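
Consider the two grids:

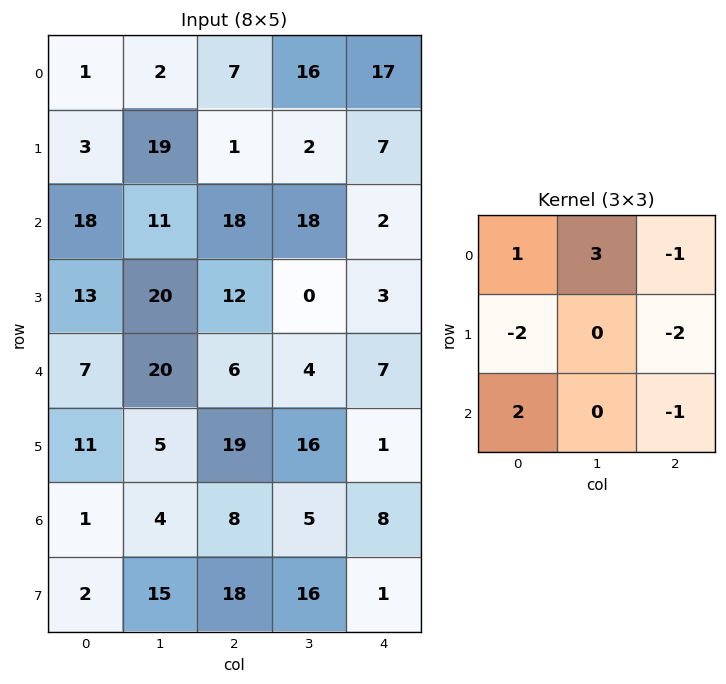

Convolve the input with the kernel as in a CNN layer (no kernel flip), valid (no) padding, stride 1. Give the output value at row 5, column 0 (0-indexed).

The receptive field on the input at this output position is [11 5 19 / 1 4 8 / 2 15 18]. Elementwise product with the kernel and sum: 11·1 + 5·3 + 19·-1 + 1·-2 + 8·-2 + 2·2 + 18·-1.

-25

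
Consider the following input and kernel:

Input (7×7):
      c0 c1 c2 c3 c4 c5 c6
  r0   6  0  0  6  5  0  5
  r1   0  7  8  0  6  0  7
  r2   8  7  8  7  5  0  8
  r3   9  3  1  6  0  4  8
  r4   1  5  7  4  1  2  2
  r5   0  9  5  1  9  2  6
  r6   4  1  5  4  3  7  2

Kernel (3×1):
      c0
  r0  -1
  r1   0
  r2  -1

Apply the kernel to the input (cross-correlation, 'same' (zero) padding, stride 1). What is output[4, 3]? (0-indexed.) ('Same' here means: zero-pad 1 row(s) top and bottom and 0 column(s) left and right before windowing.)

-7

The receptive field on the zero-padded input at this output position is [6 / 4 / 1]. Elementwise product with the kernel and sum: 6·-1 + 1·-1.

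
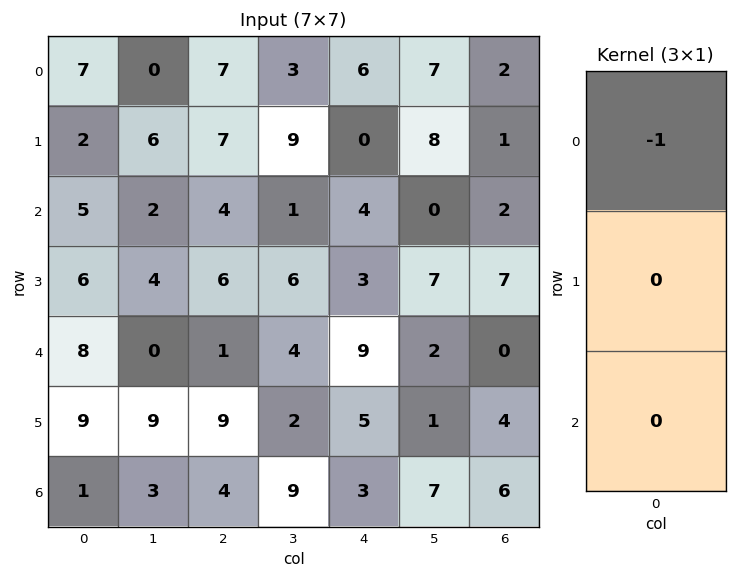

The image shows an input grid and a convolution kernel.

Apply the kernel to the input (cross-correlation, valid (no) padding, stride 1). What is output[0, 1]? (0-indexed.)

0

The receptive field on the input at this output position is [0 / 6 / 2]. Elementwise product with the kernel and sum: 0·-1.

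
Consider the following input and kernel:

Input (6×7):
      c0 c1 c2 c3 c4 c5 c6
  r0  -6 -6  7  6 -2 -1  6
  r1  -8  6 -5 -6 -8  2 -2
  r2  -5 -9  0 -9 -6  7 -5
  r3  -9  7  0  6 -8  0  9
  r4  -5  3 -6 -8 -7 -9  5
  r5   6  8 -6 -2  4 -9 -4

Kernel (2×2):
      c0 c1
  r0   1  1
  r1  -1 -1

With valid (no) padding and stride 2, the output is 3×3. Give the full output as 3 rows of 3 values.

-10 24 3
-12 -15 9
-16 -6 -11

Output[0,0]: The receptive field on the input at this output position is [-6 -6 / -8 6]. Elementwise product with the kernel and sum: -6·1 + -6·1 + -8·-1 + 6·-1.
Output[0,1]: The receptive field on the input at this output position is [7 6 / -5 -6]. Elementwise product with the kernel and sum: 7·1 + 6·1 + -5·-1 + -6·-1.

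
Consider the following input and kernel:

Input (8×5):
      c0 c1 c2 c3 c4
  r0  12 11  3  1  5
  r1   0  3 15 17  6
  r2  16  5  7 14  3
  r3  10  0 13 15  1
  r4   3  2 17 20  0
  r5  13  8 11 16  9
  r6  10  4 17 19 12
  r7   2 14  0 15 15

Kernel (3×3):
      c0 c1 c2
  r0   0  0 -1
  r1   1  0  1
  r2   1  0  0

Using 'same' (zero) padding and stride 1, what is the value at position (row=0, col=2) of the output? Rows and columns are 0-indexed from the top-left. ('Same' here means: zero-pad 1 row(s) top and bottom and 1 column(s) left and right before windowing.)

15

The receptive field on the zero-padded input at this output position is [0 0 0 / 11 3 1 / 3 15 17]. Elementwise product with the kernel and sum: 0·-1 + 11·1 + 1·1 + 3·1.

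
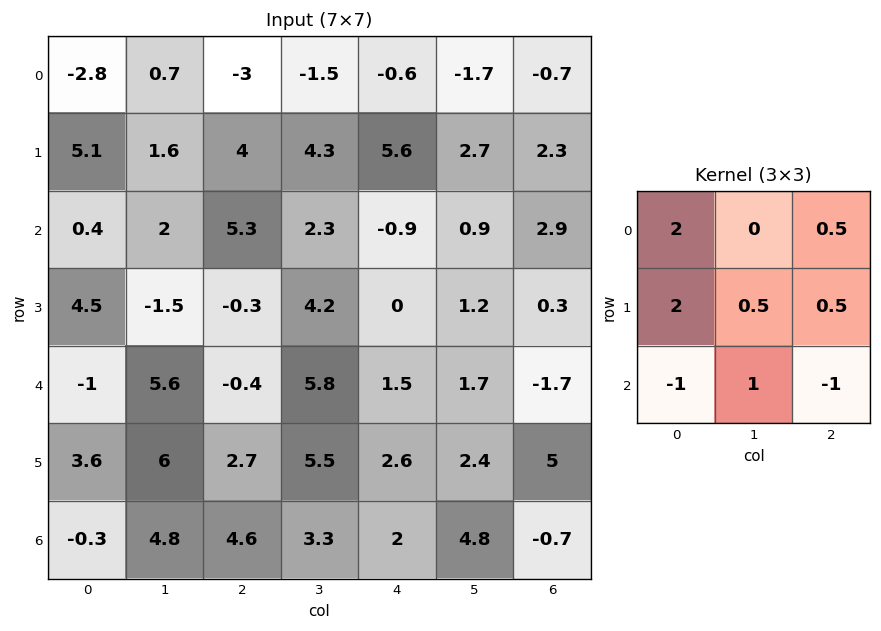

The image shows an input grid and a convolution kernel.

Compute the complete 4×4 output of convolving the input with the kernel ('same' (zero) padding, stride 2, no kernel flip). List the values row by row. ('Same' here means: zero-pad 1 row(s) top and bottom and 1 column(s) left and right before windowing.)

2.45 -2.75 -5.55 -4.15
8 10.15 9.15 7.75
-0.85 4.2 16.9 7.55
5.25 28.3 22.2 14.05

Output[0,0]: The receptive field on the zero-padded input at this output position is [0 0 0 / 0 -2.8 0.7 / 0 5.1 1.6]. Elementwise product with the kernel and sum: 0·2 + 0·0.5 + 0·2 + -2.8·0.5 + 0.7·0.5 + 0·-1 + 5.1·1 + 1.6·-1.
Output[0,1]: The receptive field on the zero-padded input at this output position is [0 0 0 / 0.7 -3 -1.5 / 1.6 4 4.3]. Elementwise product with the kernel and sum: 0·2 + 0·0.5 + 0.7·2 + -3·0.5 + -1.5·0.5 + 1.6·-1 + 4·1 + 4.3·-1.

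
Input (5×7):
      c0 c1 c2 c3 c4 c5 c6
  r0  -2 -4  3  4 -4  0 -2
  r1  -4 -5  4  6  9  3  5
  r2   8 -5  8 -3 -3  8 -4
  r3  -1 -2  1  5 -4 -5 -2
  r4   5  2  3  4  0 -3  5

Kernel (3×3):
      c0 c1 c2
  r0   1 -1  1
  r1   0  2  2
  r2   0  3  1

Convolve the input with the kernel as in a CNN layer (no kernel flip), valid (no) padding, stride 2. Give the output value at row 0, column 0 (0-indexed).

The receptive field on the input at this output position is [-2 -4 3 / -4 -5 4 / 8 -5 8]. Elementwise product with the kernel and sum: -2·1 + -4·-1 + 3·1 + -5·2 + 4·2 + -5·3 + 8·1.

-4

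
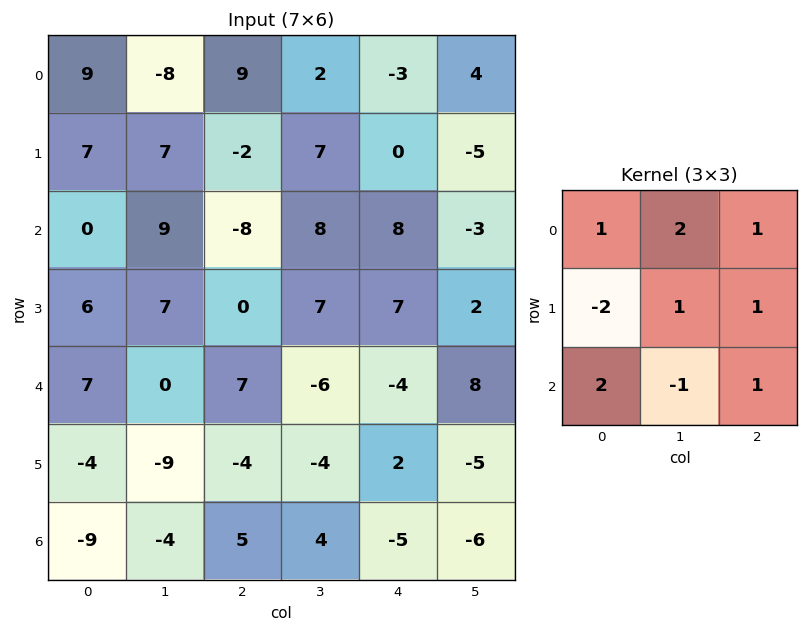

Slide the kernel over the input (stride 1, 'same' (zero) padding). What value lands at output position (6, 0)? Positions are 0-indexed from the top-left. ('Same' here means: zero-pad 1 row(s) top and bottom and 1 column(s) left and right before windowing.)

The receptive field on the zero-padded input at this output position is [0 -4 -9 / 0 -9 -4 / 0 0 0]. Elementwise product with the kernel and sum: 0·1 + -4·2 + -9·1 + 0·-2 + -9·1 + -4·1 + 0·2 + 0·-1 + 0·1.

-30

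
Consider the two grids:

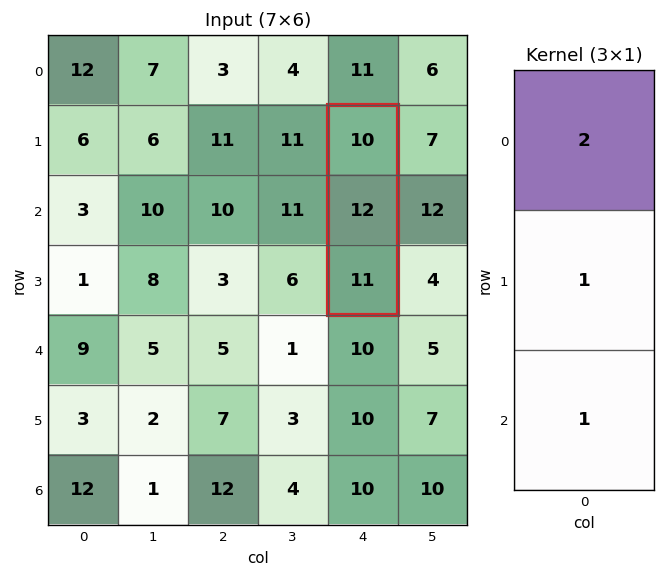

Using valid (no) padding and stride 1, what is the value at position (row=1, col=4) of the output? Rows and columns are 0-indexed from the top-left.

43

The receptive field on the input at this output position is [10 / 12 / 11]. Elementwise product with the kernel and sum: 10·2 + 12·1 + 11·1.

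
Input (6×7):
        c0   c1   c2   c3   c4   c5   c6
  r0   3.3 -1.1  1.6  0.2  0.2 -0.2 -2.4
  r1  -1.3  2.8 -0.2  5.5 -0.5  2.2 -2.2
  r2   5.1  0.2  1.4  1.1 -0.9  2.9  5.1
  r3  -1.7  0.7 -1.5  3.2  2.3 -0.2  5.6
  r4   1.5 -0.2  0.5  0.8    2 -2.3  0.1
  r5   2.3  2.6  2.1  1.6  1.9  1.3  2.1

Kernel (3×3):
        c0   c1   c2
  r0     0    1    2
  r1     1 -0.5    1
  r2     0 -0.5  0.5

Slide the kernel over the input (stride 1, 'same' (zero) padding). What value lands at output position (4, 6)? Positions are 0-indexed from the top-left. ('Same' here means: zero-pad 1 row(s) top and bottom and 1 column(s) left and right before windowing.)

2.2

The receptive field on the zero-padded input at this output position is [-0.2 5.6 0 / -2.3 0.1 0 / 1.3 2.1 0]. Elementwise product with the kernel and sum: 5.6·1 + 0·2 + -2.3·1 + 0.1·-0.5 + 0·1 + 2.1·-0.5 + 0·0.5.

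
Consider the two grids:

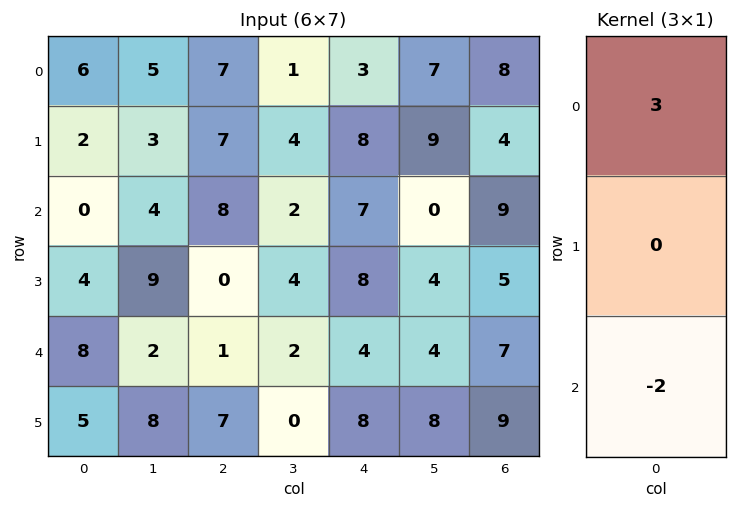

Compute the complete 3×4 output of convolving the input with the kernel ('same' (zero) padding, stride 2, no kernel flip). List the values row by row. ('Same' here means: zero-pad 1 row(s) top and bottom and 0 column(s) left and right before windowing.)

-4 -14 -16 -8
-2 21 8 2
2 -14 8 -3

Output[0,0]: The receptive field on the zero-padded input at this output position is [0 / 6 / 2]. Elementwise product with the kernel and sum: 0·3 + 2·-2.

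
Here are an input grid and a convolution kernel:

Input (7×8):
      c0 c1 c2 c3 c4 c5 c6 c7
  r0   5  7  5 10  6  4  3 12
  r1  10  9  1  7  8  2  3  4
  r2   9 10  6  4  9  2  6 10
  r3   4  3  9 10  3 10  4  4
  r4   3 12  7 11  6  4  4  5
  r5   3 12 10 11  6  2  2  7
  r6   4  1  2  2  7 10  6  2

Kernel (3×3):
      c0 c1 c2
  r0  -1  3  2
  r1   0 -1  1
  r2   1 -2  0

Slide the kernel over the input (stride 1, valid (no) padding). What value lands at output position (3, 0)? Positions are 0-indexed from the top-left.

The receptive field on the input at this output position is [4 3 9 / 3 12 7 / 3 12 10]. Elementwise product with the kernel and sum: 4·-1 + 3·3 + 9·2 + 12·-1 + 7·1 + 3·1 + 12·-2.

-3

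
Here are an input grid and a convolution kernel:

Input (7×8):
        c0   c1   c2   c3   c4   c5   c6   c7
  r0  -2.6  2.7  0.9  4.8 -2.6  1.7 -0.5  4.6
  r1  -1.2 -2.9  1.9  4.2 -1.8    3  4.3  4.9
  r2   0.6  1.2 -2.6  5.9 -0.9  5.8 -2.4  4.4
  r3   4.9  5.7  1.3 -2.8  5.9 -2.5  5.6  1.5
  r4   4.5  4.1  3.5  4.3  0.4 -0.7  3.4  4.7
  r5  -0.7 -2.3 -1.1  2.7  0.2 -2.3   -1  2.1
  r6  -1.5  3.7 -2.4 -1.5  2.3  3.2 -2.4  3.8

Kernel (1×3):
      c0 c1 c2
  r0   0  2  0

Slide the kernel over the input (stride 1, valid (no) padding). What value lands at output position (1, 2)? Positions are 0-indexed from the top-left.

8.4

The receptive field on the input at this output position is [1.9 4.2 -1.8]. Elementwise product with the kernel and sum: 4.2·2.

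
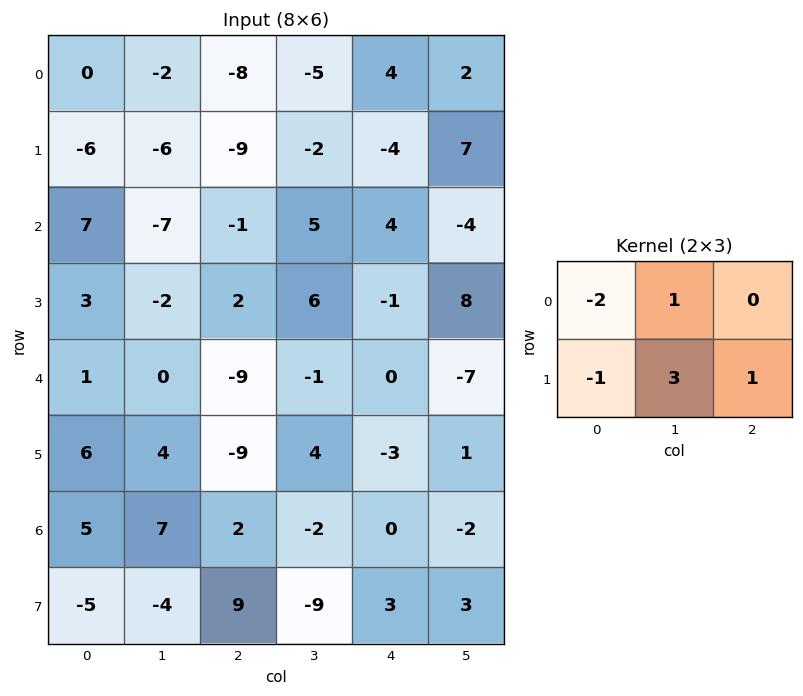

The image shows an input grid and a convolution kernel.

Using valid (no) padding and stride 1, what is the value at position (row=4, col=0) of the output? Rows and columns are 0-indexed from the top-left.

The receptive field on the input at this output position is [1 0 -9 / 6 4 -9]. Elementwise product with the kernel and sum: 1·-2 + 0·1 + 6·-1 + 4·3 + -9·1.

-5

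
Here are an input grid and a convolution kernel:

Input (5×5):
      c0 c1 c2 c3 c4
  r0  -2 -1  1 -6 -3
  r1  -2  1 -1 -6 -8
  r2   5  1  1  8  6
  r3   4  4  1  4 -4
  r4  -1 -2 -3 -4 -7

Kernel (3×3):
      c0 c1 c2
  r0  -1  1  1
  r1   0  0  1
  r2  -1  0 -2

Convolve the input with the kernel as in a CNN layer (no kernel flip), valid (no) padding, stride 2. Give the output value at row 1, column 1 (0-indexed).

The receptive field on the input at this output position is [1 8 6 / 1 4 -4 / -3 -4 -7]. Elementwise product with the kernel and sum: 1·-1 + 8·1 + 6·1 + -4·1 + -3·-1 + -7·-2.

26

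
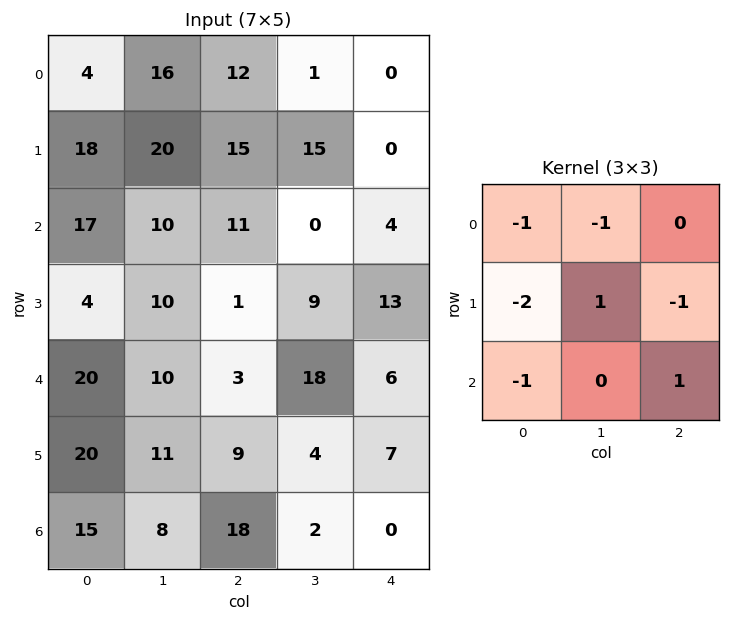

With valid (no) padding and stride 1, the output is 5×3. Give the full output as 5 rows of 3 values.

-57 -78 -35
-76 -45 -44
-43 -41 -14
-58 -53 -6
-65 -36 -60

Output[0,0]: The receptive field on the input at this output position is [4 16 12 / 18 20 15 / 17 10 11]. Elementwise product with the kernel and sum: 4·-1 + 16·-1 + 18·-2 + 20·1 + 15·-1 + 17·-1 + 11·1.
Output[0,1]: The receptive field on the input at this output position is [16 12 1 / 20 15 15 / 10 11 0]. Elementwise product with the kernel and sum: 16·-1 + 12·-1 + 20·-2 + 15·1 + 15·-1 + 10·-1 + 0·1.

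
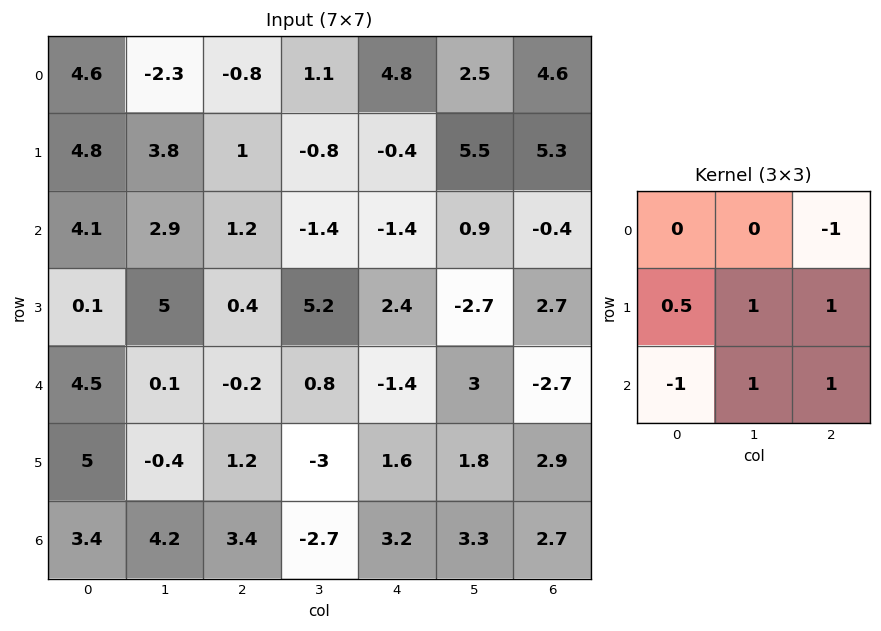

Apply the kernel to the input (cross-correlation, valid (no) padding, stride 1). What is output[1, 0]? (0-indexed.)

The receptive field on the input at this output position is [4.8 3.8 1 / 4.1 2.9 1.2 / 0.1 5 0.4]. Elementwise product with the kernel and sum: 1·-1 + 4.1·0.5 + 2.9·1 + 1.2·1 + 0.1·-1 + 5·1 + 0.4·1.

10.45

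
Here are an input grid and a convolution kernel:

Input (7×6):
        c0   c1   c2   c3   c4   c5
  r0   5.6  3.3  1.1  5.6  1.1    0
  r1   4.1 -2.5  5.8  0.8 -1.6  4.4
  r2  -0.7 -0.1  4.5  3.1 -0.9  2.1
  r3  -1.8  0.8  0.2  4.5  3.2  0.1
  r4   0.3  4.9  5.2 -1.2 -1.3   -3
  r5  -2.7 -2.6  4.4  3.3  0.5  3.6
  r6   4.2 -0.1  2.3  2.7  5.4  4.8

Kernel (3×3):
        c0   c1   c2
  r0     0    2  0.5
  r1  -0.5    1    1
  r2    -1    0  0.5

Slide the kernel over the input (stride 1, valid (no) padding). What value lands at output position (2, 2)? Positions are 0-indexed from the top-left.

The receptive field on the input at this output position is [4.5 3.1 -0.9 / 0.2 4.5 3.2 / 5.2 -1.2 -1.3]. Elementwise product with the kernel and sum: 3.1·2 + -0.9·0.5 + 0.2·-0.5 + 4.5·1 + 3.2·1 + 5.2·-1 + -1.3·0.5.

7.5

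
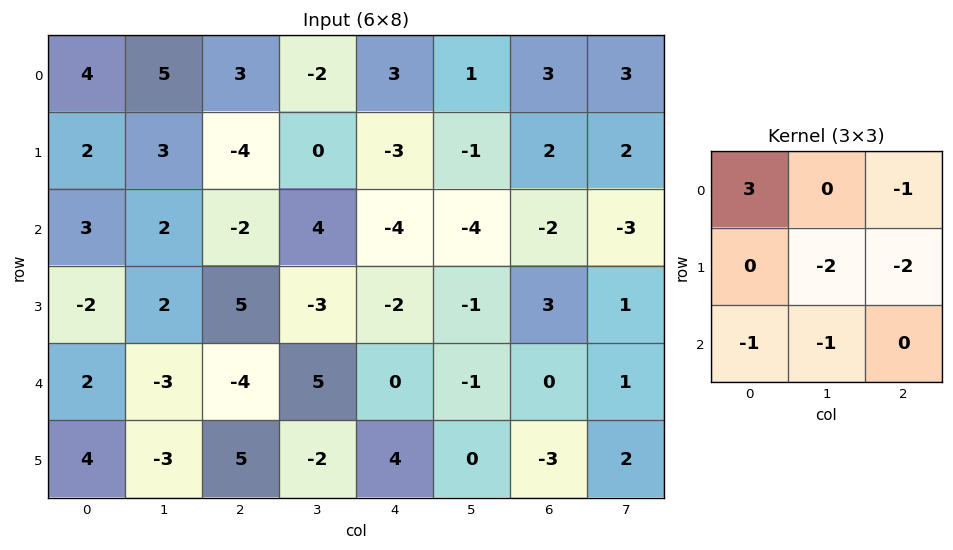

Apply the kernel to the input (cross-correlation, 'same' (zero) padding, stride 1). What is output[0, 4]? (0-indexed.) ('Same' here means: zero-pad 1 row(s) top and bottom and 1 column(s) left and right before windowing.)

The receptive field on the zero-padded input at this output position is [0 0 0 / -2 3 1 / 0 -3 -1]. Elementwise product with the kernel and sum: 0·3 + 0·-1 + 3·-2 + 1·-2 + 0·-1 + -3·-1.

-5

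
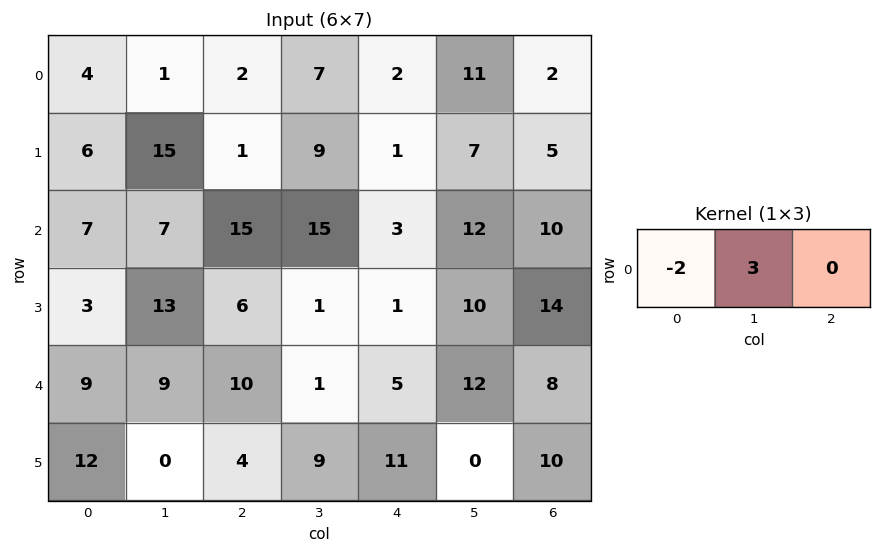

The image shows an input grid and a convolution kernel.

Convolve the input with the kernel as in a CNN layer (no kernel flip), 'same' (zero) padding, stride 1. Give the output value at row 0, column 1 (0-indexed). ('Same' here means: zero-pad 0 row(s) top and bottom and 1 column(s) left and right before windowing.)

The receptive field on the zero-padded input at this output position is [4 1 2]. Elementwise product with the kernel and sum: 4·-2 + 1·3.

-5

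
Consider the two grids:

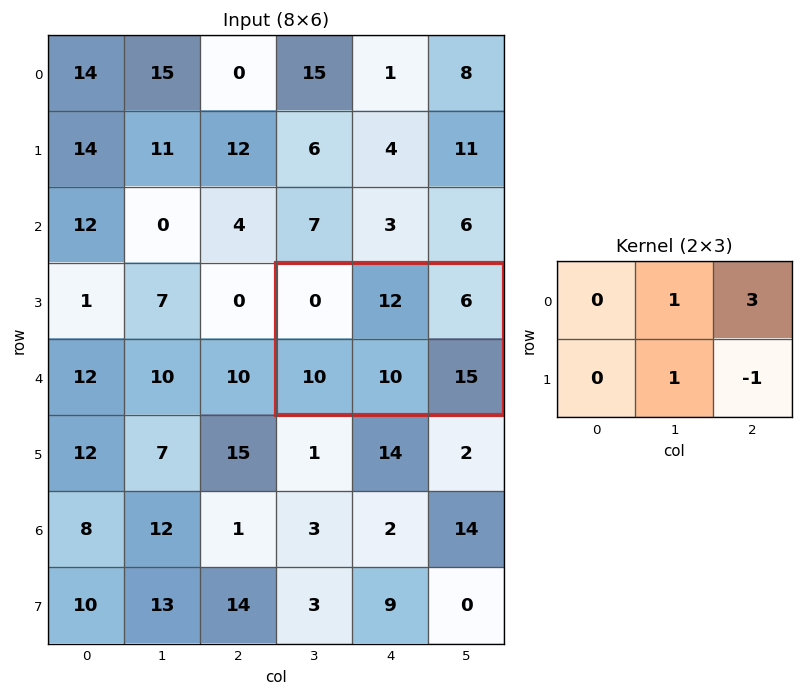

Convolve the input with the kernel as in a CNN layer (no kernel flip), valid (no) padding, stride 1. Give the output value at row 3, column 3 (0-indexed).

The receptive field on the input at this output position is [0 12 6 / 10 10 15]. Elementwise product with the kernel and sum: 12·1 + 6·3 + 10·1 + 15·-1.

25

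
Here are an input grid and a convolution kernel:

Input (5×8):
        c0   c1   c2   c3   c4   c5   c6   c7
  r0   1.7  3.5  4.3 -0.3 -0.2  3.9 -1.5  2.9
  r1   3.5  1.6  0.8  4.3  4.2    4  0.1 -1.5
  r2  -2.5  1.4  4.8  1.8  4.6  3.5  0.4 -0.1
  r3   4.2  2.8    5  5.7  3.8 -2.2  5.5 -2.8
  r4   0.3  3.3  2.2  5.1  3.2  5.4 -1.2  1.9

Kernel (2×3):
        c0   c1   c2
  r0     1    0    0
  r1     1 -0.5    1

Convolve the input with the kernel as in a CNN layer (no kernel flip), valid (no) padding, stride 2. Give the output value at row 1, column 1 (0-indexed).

The receptive field on the input at this output position is [4.8 1.8 4.6 / 5 5.7 3.8]. Elementwise product with the kernel and sum: 4.8·1 + 5·1 + 5.7·-0.5 + 3.8·1.

10.75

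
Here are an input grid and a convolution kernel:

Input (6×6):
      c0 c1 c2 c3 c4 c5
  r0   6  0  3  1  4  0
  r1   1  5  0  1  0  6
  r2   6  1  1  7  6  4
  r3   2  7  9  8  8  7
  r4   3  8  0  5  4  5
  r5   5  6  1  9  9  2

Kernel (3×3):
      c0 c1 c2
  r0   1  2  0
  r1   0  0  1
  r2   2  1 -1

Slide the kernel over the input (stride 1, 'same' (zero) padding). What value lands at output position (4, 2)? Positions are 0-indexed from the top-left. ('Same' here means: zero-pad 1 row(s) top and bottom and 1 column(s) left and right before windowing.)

The receptive field on the zero-padded input at this output position is [7 9 8 / 8 0 5 / 6 1 9]. Elementwise product with the kernel and sum: 7·1 + 9·2 + 5·1 + 6·2 + 1·1 + 9·-1.

34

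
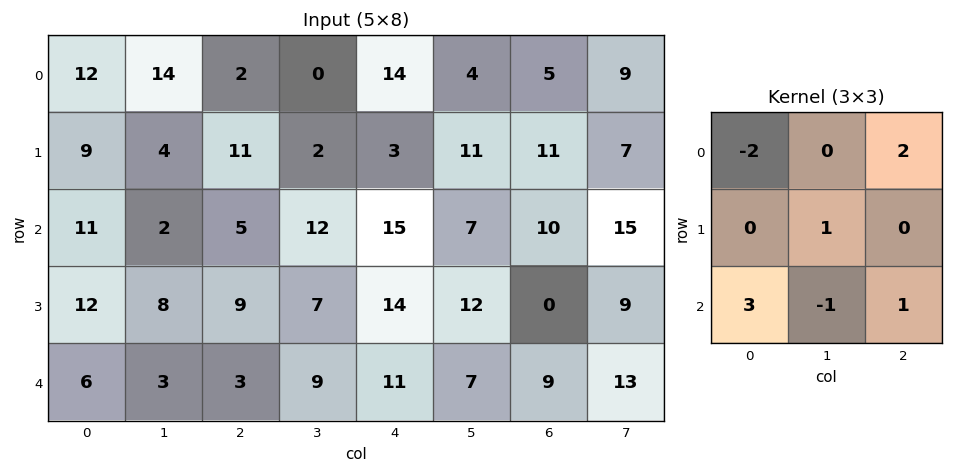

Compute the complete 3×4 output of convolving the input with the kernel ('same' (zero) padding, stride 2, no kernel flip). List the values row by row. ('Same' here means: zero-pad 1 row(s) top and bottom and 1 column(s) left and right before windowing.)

Output[0,0]: The receptive field on the zero-padded input at this output position is [0 0 0 / 0 12 14 / 0 9 4]. Elementwise product with the kernel and sum: 0·-2 + 0·2 + 12·1 + 0·3 + 9·-1 + 4·1.

7 5 28 34
15 23 52 47
22 1 21 3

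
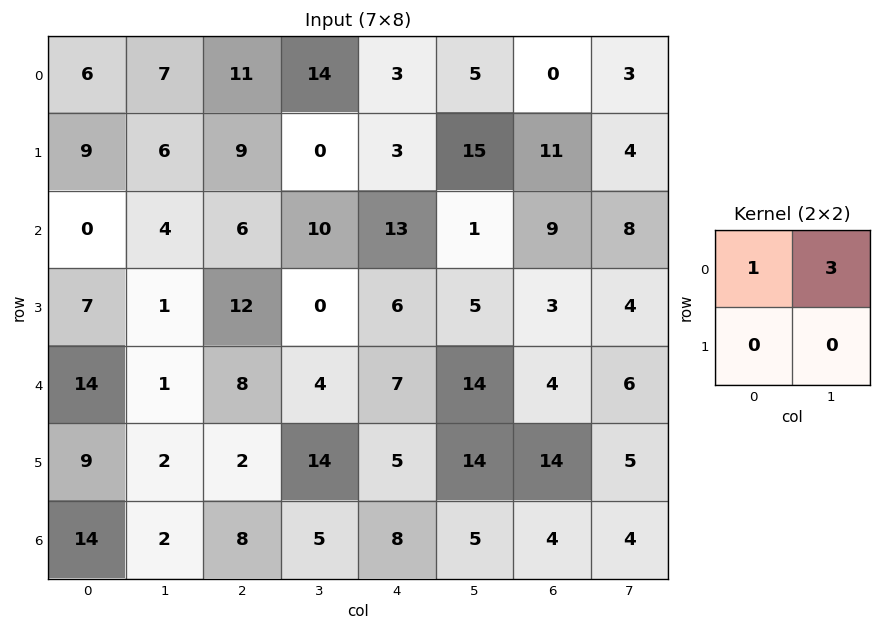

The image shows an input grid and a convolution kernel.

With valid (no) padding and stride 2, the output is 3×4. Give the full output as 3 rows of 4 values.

Output[0,0]: The receptive field on the input at this output position is [6 7 / 9 6]. Elementwise product with the kernel and sum: 6·1 + 7·3.

27 53 18 9
12 36 16 33
17 20 49 22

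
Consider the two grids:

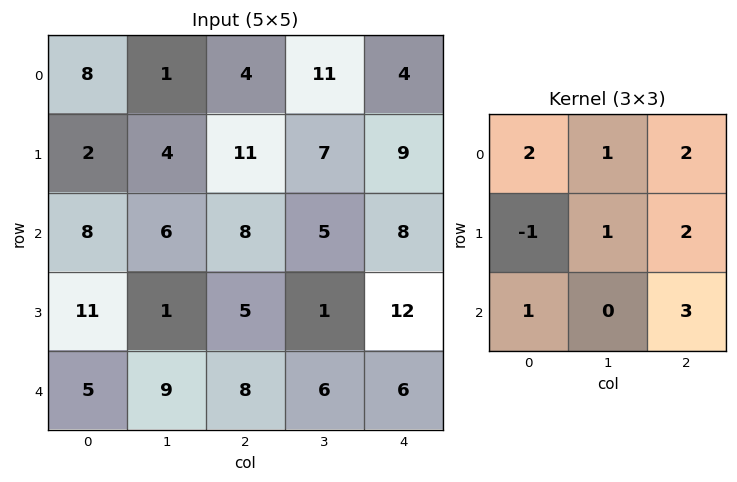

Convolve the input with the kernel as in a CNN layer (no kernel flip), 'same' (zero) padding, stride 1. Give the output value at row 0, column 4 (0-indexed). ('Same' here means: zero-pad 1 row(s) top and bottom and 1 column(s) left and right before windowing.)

0

The receptive field on the zero-padded input at this output position is [0 0 0 / 11 4 0 / 7 9 0]. Elementwise product with the kernel and sum: 0·2 + 0·1 + 0·2 + 11·-1 + 4·1 + 0·2 + 7·1 + 0·3.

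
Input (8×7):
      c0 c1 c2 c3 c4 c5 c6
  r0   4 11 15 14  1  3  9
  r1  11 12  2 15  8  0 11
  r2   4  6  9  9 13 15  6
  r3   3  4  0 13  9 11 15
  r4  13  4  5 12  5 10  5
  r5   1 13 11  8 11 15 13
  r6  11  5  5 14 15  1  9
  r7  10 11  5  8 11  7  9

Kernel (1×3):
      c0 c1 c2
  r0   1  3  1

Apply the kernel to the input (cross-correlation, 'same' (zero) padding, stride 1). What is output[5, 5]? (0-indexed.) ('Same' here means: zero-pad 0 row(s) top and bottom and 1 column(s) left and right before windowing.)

The receptive field on the zero-padded input at this output position is [11 15 13]. Elementwise product with the kernel and sum: 11·1 + 15·3 + 13·1.

69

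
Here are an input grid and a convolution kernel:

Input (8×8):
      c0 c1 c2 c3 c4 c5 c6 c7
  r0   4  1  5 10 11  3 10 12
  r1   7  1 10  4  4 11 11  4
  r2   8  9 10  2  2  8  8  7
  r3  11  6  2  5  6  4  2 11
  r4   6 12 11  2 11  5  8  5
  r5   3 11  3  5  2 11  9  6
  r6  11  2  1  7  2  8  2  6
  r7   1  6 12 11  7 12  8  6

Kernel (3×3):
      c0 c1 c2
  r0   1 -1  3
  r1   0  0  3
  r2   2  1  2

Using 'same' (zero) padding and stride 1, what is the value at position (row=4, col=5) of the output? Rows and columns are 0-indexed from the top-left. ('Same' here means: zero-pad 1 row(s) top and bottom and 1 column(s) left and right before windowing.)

The receptive field on the zero-padded input at this output position is [6 4 2 / 11 5 8 / 2 11 9]. Elementwise product with the kernel and sum: 6·1 + 4·-1 + 2·3 + 8·3 + 2·2 + 11·1 + 9·2.

65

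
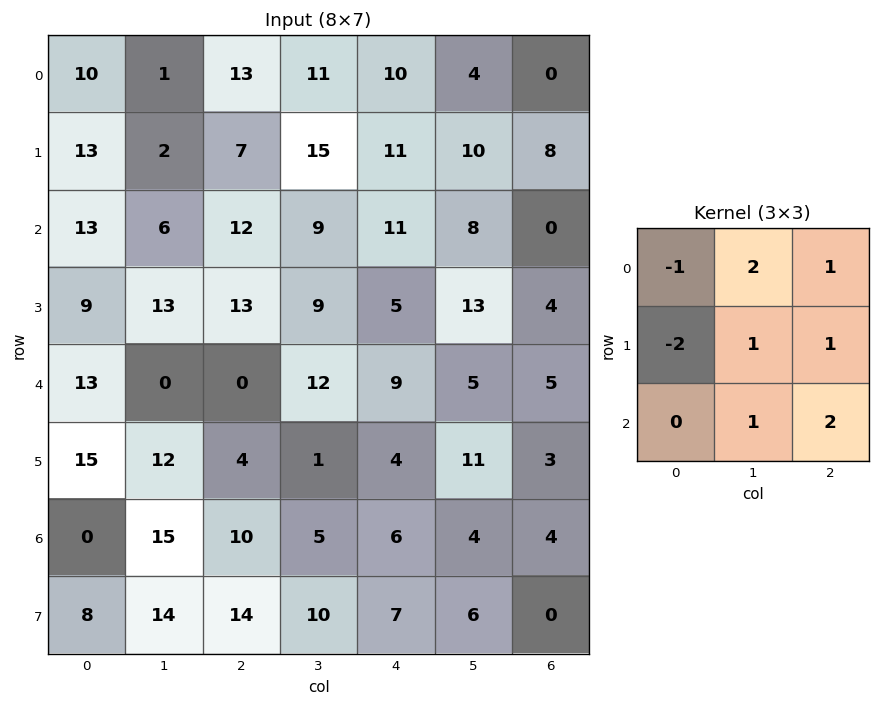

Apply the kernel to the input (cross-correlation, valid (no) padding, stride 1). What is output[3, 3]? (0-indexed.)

30

The receptive field on the input at this output position is [9 5 13 / 12 9 5 / 1 4 11]. Elementwise product with the kernel and sum: 9·-1 + 5·2 + 13·1 + 12·-2 + 9·1 + 5·1 + 4·1 + 11·2.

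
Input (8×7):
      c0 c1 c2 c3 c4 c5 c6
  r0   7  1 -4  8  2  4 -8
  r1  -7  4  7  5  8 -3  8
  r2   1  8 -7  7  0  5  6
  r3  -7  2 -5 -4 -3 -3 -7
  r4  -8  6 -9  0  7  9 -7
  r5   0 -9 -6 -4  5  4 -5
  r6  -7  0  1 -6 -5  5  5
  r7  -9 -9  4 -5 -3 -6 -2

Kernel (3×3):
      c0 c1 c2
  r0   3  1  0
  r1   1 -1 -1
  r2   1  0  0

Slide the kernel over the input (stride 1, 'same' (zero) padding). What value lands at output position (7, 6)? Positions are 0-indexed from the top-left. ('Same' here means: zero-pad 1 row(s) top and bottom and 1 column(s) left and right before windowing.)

The receptive field on the zero-padded input at this output position is [5 5 0 / -6 -2 0 / 0 0 0]. Elementwise product with the kernel and sum: 5·3 + 5·1 + -6·1 + -2·-1 + 0·-1 + 0·1.

16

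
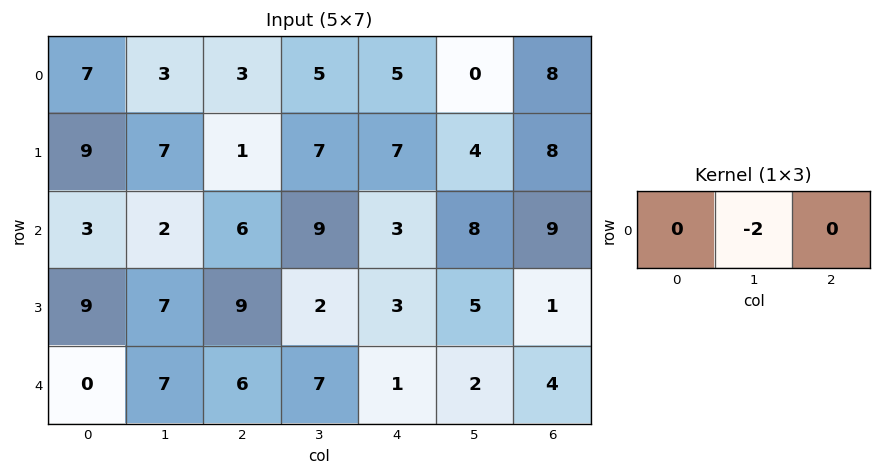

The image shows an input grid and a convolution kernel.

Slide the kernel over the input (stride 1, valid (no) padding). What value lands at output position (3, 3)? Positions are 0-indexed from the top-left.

The receptive field on the input at this output position is [2 3 5]. Elementwise product with the kernel and sum: 3·-2.

-6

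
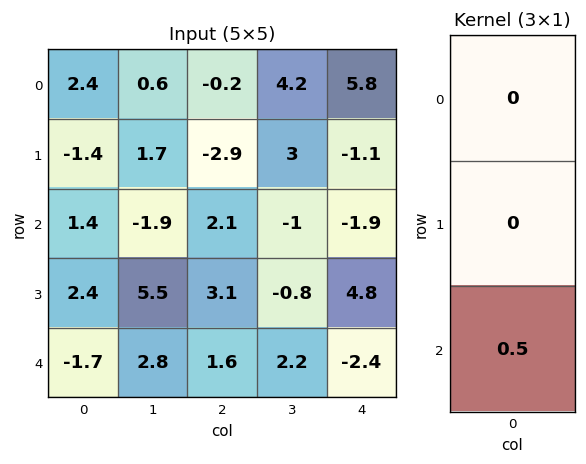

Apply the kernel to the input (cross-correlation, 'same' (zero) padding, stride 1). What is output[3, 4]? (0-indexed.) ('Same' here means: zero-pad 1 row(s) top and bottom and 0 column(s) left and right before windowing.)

The receptive field on the zero-padded input at this output position is [-1.9 / 4.8 / -2.4]. Elementwise product with the kernel and sum: -2.4·0.5.

-1.2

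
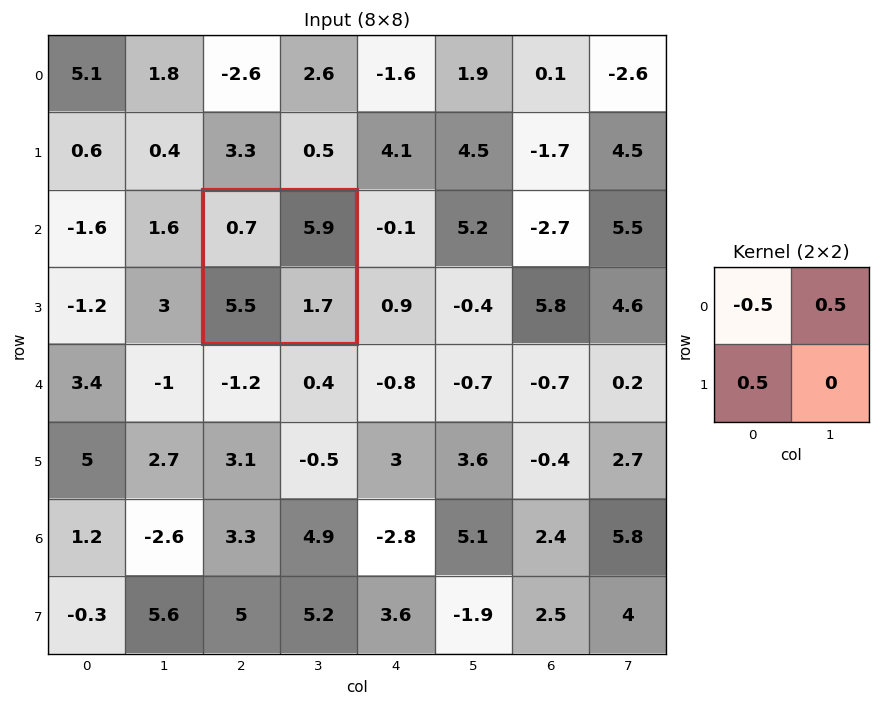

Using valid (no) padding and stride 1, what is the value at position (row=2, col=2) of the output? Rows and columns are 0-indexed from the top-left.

5.35

The receptive field on the input at this output position is [0.7 5.9 / 5.5 1.7]. Elementwise product with the kernel and sum: 0.7·-0.5 + 5.9·0.5 + 5.5·0.5.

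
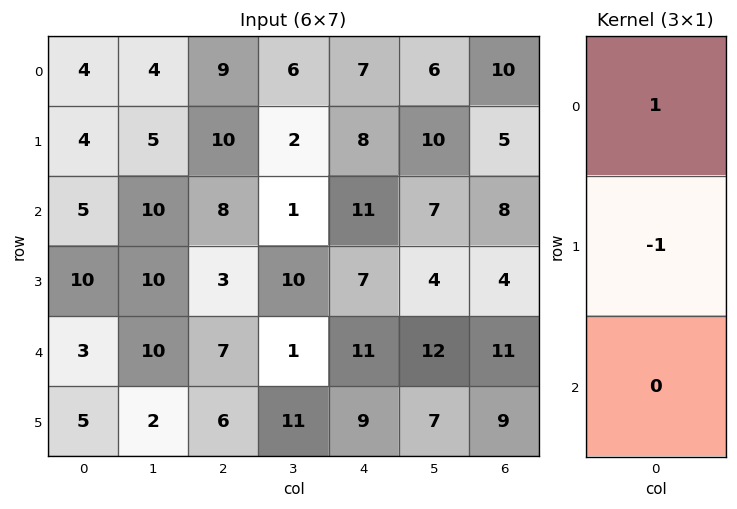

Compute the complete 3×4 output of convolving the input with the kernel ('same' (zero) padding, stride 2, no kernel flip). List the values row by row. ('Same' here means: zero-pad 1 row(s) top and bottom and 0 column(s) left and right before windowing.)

-4 -9 -7 -10
-1 2 -3 -3
7 -4 -4 -7

Output[0,0]: The receptive field on the zero-padded input at this output position is [0 / 4 / 4]. Elementwise product with the kernel and sum: 0·1 + 4·-1.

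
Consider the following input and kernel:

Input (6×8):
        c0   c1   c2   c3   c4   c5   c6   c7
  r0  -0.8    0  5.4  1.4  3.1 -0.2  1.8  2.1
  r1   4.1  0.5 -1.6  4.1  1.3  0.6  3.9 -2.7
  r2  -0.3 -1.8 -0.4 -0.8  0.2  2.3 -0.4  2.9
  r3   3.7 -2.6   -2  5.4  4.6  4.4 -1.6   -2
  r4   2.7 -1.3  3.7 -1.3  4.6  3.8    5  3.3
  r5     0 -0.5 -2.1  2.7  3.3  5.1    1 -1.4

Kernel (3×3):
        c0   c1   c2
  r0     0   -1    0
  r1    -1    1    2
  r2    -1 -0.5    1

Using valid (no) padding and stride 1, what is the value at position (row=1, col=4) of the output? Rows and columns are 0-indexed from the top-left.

The receptive field on the input at this output position is [1.3 0.6 3.9 / 0.2 2.3 -0.4 / 4.6 4.4 -1.6]. Elementwise product with the kernel and sum: 0.6·-1 + 0.2·-1 + 2.3·1 + -0.4·2 + 4.6·-1 + 4.4·-0.5 + -1.6·1.

-7.7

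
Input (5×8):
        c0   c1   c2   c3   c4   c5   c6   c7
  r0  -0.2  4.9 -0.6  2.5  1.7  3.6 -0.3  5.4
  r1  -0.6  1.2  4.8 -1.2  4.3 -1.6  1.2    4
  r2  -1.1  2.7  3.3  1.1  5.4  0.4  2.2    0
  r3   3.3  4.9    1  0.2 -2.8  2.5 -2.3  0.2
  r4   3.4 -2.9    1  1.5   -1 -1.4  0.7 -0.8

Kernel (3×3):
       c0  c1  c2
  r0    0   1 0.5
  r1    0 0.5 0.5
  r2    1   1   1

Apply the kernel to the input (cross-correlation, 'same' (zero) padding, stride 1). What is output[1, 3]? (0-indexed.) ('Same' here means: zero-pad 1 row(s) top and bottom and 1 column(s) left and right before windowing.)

The receptive field on the zero-padded input at this output position is [-0.6 2.5 1.7 / 4.8 -1.2 4.3 / 3.3 1.1 5.4]. Elementwise product with the kernel and sum: 2.5·1 + 1.7·0.5 + -1.2·0.5 + 4.3·0.5 + 3.3·1 + 1.1·1 + 5.4·1.

14.7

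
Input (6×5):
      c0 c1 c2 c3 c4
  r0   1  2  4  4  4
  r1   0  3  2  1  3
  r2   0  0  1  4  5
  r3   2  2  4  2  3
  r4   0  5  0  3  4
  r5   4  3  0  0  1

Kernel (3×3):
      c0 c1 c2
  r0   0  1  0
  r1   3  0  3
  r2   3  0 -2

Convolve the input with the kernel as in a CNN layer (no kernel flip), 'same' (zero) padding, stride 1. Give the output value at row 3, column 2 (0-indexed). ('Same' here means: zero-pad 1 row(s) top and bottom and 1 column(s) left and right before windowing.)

The receptive field on the zero-padded input at this output position is [0 1 4 / 2 4 2 / 5 0 3]. Elementwise product with the kernel and sum: 1·1 + 2·3 + 2·3 + 5·3 + 3·-2.

22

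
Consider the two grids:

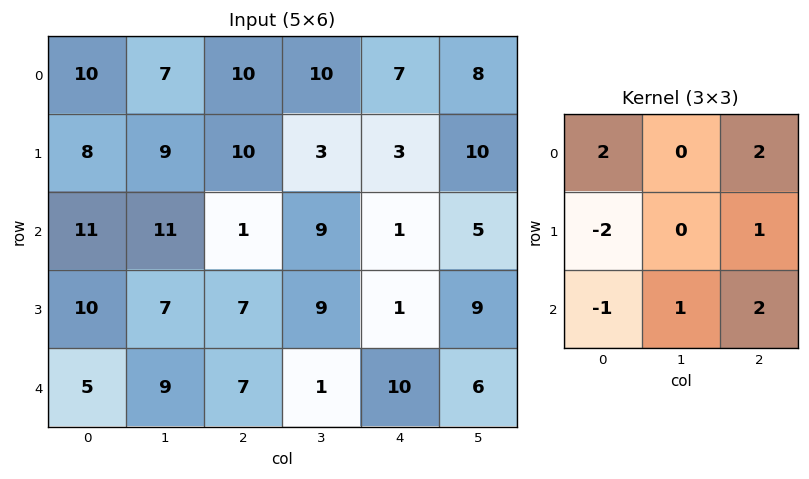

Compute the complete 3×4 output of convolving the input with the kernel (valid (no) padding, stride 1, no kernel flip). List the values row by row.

Output[0,0]: The receptive field on the input at this output position is [10 7 10 / 8 9 10 / 11 11 1]. Elementwise product with the kernel and sum: 10·2 + 10·2 + 8·-2 + 10·1 + 11·-1 + 11·1 + 1·2.
Output[0,1]: The receptive field on the input at this output position is [7 10 10 / 9 10 3 / 11 1 9]. Elementwise product with the kernel and sum: 7·2 + 10·2 + 9·-2 + 3·1 + 11·-1 + 1·1 + 9·2.

36 27 27 42
26 29 29 23
29 35 5 40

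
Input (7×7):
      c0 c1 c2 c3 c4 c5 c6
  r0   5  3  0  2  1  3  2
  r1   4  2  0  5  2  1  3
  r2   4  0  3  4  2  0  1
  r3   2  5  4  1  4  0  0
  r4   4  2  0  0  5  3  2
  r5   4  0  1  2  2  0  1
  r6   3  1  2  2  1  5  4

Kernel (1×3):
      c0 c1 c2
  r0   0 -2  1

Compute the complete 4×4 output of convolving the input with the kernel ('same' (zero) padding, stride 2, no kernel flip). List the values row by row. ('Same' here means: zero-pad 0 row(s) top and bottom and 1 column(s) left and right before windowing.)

Output[0,0]: The receptive field on the zero-padded input at this output position is [0 5 3]. Elementwise product with the kernel and sum: 5·-2 + 3·1.
Output[0,1]: The receptive field on the zero-padded input at this output position is [3 0 2]. Elementwise product with the kernel and sum: 0·-2 + 2·1.

-7 2 1 -4
-8 -2 -4 -2
-6 0 -7 -4
-5 -2 3 -8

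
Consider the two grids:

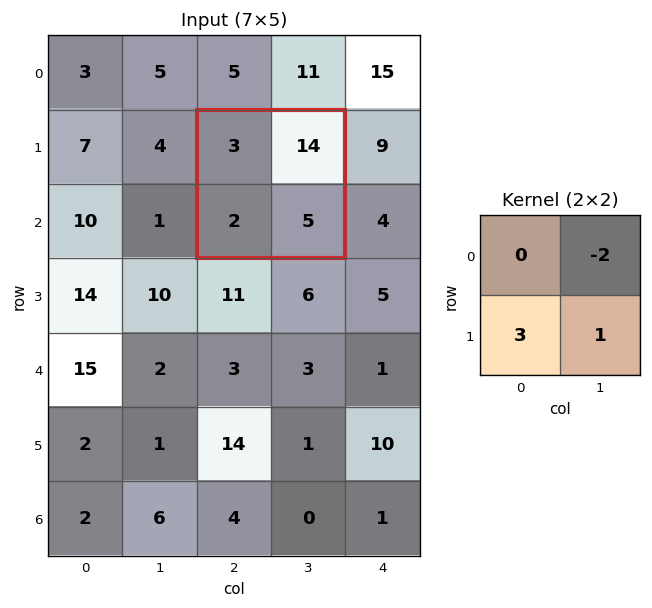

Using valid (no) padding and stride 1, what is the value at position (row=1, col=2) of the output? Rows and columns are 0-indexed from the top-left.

-17

The receptive field on the input at this output position is [3 14 / 2 5]. Elementwise product with the kernel and sum: 14·-2 + 2·3 + 5·1.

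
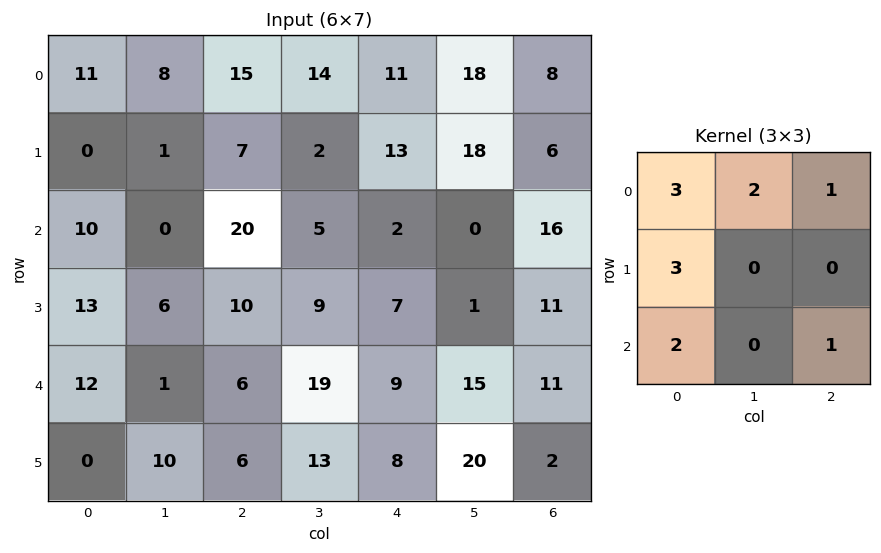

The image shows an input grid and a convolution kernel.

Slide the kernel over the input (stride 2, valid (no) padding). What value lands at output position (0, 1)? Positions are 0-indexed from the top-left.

The receptive field on the input at this output position is [15 14 11 / 7 2 13 / 20 5 2]. Elementwise product with the kernel and sum: 15·3 + 14·2 + 11·1 + 7·3 + 20·2 + 2·1.

147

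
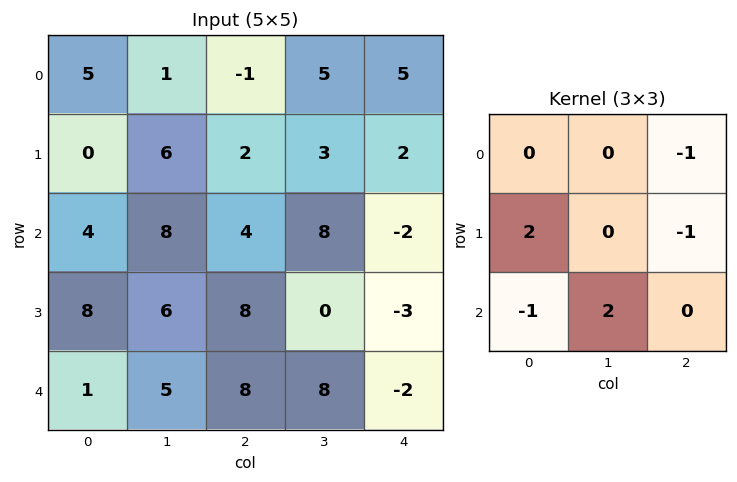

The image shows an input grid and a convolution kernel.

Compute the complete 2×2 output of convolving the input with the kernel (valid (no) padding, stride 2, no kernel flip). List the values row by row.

11 9
13 29

Output[0,0]: The receptive field on the input at this output position is [5 1 -1 / 0 6 2 / 4 8 4]. Elementwise product with the kernel and sum: -1·-1 + 0·2 + 2·-1 + 4·-1 + 8·2.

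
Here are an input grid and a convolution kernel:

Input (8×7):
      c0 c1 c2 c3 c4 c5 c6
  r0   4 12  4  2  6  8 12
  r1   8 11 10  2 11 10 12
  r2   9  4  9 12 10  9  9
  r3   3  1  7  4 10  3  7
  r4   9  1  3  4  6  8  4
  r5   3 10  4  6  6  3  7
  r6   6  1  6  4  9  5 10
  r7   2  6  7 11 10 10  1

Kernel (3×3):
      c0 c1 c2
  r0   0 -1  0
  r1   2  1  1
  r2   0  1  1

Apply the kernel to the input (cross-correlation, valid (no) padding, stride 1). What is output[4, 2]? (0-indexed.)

29

The receptive field on the input at this output position is [3 4 6 / 4 6 6 / 6 4 9]. Elementwise product with the kernel and sum: 4·-1 + 4·2 + 6·1 + 6·1 + 4·1 + 9·1.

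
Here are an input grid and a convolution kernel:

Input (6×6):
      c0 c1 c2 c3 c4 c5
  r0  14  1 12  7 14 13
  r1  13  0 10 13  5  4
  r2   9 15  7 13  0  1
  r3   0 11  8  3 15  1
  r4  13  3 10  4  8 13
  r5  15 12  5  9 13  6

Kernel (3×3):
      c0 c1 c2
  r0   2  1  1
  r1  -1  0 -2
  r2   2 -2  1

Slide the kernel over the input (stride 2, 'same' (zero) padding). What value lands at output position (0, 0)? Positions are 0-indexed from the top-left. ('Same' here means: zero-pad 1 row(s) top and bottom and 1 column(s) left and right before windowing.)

The receptive field on the zero-padded input at this output position is [0 0 0 / 0 14 1 / 0 13 0]. Elementwise product with the kernel and sum: 0·2 + 0·1 + 0·1 + 0·-1 + 1·-2 + 0·2 + 13·-2 + 0·1.

-28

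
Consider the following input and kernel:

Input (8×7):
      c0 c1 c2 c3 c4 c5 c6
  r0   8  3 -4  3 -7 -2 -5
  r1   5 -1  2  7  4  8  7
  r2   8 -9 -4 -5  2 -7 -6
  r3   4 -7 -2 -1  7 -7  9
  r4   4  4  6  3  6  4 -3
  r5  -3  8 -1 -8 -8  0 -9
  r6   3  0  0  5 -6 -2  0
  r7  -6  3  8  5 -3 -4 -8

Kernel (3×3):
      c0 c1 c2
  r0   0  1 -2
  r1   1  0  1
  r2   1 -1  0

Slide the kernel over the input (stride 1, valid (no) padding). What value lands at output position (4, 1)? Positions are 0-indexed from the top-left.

0

The receptive field on the input at this output position is [4 6 3 / 8 -1 -8 / 0 0 5]. Elementwise product with the kernel and sum: 6·1 + 3·-2 + 8·1 + -8·1 + 0·1 + 0·-1.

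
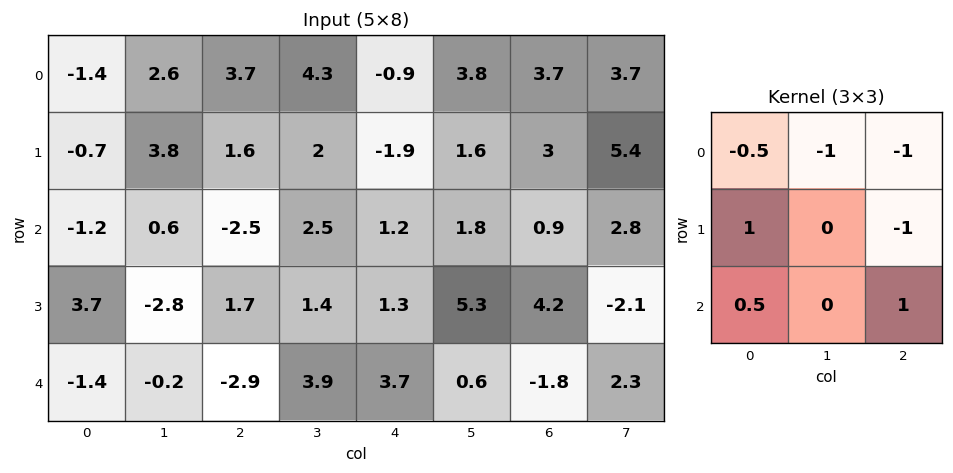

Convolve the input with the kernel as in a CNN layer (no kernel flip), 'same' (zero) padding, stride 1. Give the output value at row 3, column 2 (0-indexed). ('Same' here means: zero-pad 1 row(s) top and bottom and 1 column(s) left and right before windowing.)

-0.7

The receptive field on the zero-padded input at this output position is [0.6 -2.5 2.5 / -2.8 1.7 1.4 / -0.2 -2.9 3.9]. Elementwise product with the kernel and sum: 0.6·-0.5 + -2.5·-1 + 2.5·-1 + -2.8·1 + 1.4·-1 + -0.2·0.5 + 3.9·1.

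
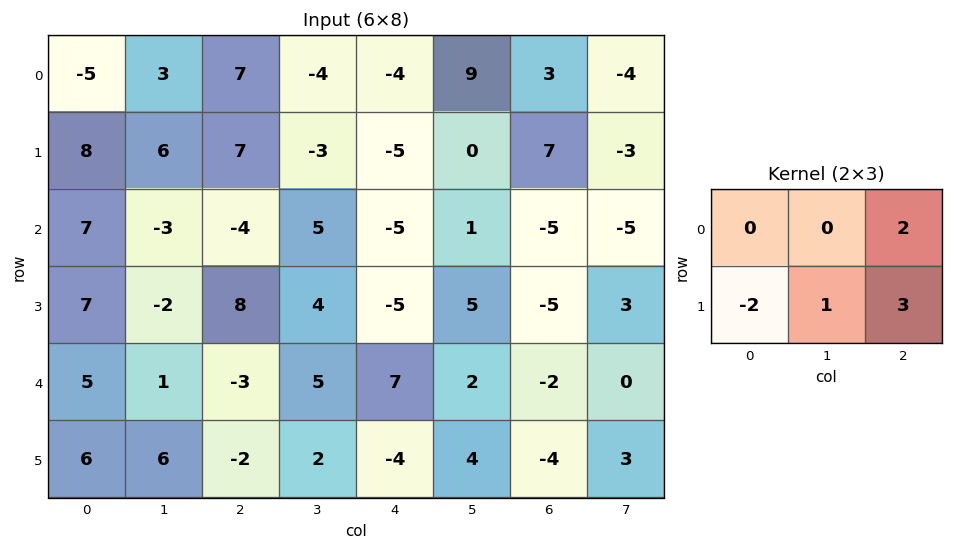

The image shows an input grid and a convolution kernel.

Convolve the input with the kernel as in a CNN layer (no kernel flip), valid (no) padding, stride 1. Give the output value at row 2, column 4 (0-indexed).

-10

The receptive field on the input at this output position is [-5 1 -5 / -5 5 -5]. Elementwise product with the kernel and sum: -5·2 + -5·-2 + 5·1 + -5·3.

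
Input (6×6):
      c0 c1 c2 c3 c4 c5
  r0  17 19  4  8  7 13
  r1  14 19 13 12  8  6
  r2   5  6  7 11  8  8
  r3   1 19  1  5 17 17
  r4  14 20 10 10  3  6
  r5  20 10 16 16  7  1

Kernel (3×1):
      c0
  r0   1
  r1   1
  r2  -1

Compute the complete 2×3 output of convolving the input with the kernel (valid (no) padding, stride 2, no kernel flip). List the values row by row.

Output[0,0]: The receptive field on the input at this output position is [17 / 14 / 5]. Elementwise product with the kernel and sum: 17·1 + 14·1 + 5·-1.
Output[0,1]: The receptive field on the input at this output position is [4 / 13 / 7]. Elementwise product with the kernel and sum: 4·1 + 13·1 + 7·-1.

26 10 7
-8 -2 22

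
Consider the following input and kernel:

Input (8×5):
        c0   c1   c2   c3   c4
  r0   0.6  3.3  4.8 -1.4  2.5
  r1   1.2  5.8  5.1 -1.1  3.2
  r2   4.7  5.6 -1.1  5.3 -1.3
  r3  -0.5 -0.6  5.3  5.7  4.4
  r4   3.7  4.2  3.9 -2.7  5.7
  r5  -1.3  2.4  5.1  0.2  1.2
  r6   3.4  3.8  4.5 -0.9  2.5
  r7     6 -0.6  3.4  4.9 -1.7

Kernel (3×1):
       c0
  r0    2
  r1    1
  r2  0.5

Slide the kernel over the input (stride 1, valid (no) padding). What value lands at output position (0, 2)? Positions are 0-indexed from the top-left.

The receptive field on the input at this output position is [4.8 / 5.1 / -1.1]. Elementwise product with the kernel and sum: 4.8·2 + 5.1·1 + -1.1·0.5.

14.15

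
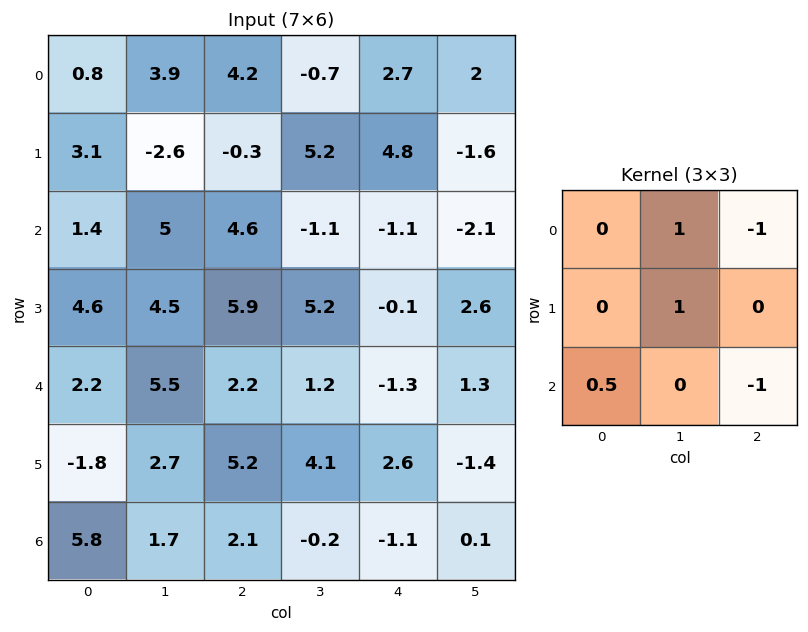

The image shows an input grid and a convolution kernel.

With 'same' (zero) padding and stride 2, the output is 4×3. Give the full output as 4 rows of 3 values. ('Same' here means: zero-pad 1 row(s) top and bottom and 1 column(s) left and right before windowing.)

Output[0,0]: The receptive field on the zero-padded input at this output position is [0 0 0 / 0 0.8 3.9 / 0 3.1 -2.6]. Elementwise product with the kernel and sum: 0·1 + 0·-1 + 0.8·1 + 0·0.5 + -2.6·-1.
Output[0,1]: The receptive field on the zero-padded input at this output position is [0 0 0 / 3.9 4.2 -0.7 / -2.6 -0.3 5.2]. Elementwise product with the kernel and sum: 0·1 + 0·-1 + 4.2·1 + -2.6·0.5 + 5.2·-1.

3.4 -2.3 6.9
2.6 -3.85 5.3
-0.4 0.15 -0.55
1.3 3.2 2.9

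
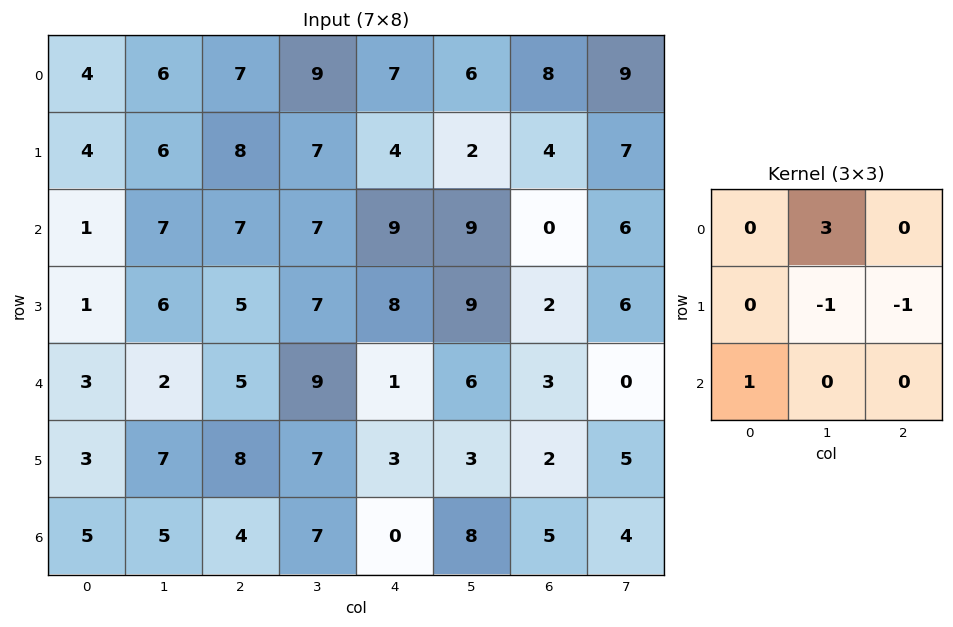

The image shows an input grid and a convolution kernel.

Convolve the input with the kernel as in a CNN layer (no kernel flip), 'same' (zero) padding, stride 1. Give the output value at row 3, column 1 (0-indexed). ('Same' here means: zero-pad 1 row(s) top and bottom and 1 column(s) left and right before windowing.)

13

The receptive field on the zero-padded input at this output position is [1 7 7 / 1 6 5 / 3 2 5]. Elementwise product with the kernel and sum: 7·3 + 6·-1 + 5·-1 + 3·1.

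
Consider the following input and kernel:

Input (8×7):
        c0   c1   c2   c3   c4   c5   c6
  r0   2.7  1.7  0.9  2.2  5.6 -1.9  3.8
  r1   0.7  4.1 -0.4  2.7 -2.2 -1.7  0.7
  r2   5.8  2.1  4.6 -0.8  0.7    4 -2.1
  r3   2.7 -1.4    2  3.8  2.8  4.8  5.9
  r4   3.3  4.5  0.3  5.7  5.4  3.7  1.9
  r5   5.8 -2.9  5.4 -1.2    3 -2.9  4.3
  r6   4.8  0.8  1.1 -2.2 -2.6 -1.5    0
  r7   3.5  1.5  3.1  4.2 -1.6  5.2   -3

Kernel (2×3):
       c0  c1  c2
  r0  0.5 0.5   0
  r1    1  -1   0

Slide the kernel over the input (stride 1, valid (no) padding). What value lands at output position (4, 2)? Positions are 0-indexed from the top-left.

9.6

The receptive field on the input at this output position is [0.3 5.7 5.4 / 5.4 -1.2 3]. Elementwise product with the kernel and sum: 0.3·0.5 + 5.7·0.5 + 5.4·1 + -1.2·-1.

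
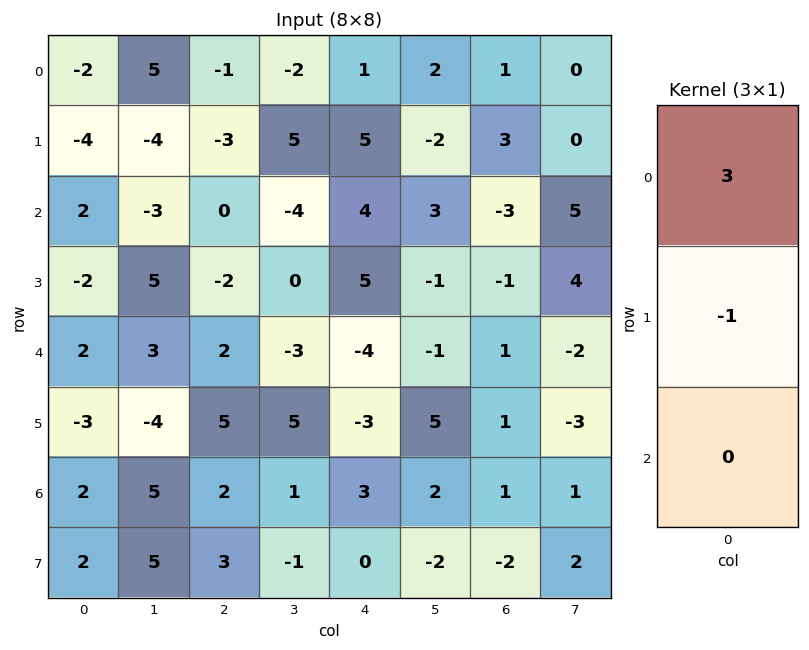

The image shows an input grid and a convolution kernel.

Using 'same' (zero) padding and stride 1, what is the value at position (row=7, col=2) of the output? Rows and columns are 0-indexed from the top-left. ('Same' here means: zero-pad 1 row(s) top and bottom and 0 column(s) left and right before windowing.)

3

The receptive field on the zero-padded input at this output position is [2 / 3 / 0]. Elementwise product with the kernel and sum: 2·3 + 3·-1.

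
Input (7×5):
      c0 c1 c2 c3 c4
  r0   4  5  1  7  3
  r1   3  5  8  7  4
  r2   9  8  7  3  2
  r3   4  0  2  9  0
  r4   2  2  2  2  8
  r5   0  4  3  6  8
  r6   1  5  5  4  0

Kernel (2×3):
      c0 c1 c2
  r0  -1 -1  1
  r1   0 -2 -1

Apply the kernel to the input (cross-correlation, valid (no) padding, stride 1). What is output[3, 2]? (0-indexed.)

The receptive field on the input at this output position is [2 9 0 / 2 2 8]. Elementwise product with the kernel and sum: 2·-1 + 9·-1 + 0·1 + 2·-2 + 8·-1.

-23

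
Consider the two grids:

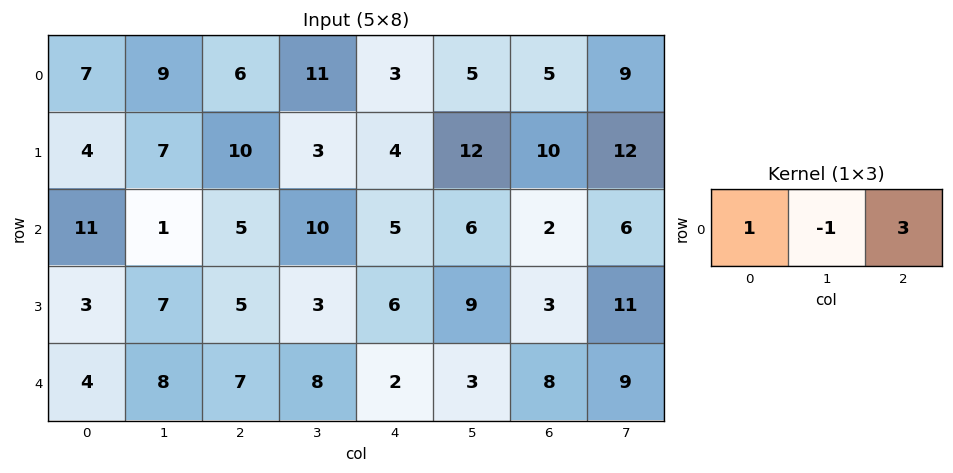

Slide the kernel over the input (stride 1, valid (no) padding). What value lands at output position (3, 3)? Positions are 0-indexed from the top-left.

The receptive field on the input at this output position is [3 6 9]. Elementwise product with the kernel and sum: 3·1 + 6·-1 + 9·3.

24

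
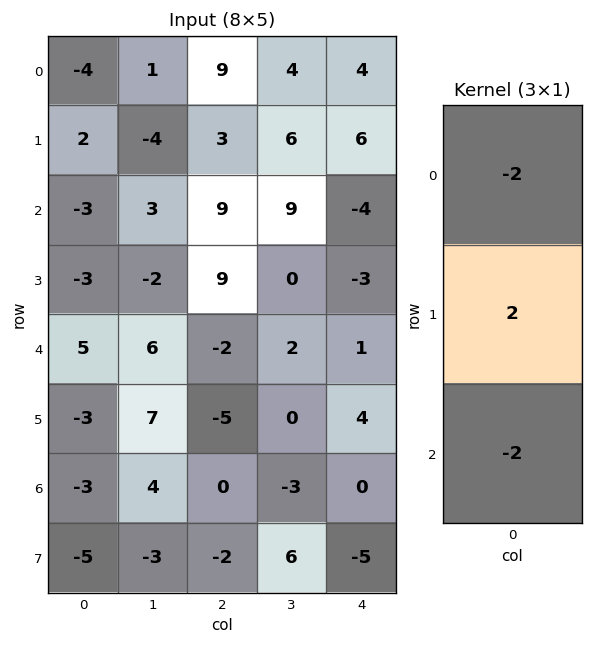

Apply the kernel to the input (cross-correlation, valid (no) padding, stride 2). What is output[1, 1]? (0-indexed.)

The receptive field on the input at this output position is [9 / 9 / -2]. Elementwise product with the kernel and sum: 9·-2 + 9·2 + -2·-2.

4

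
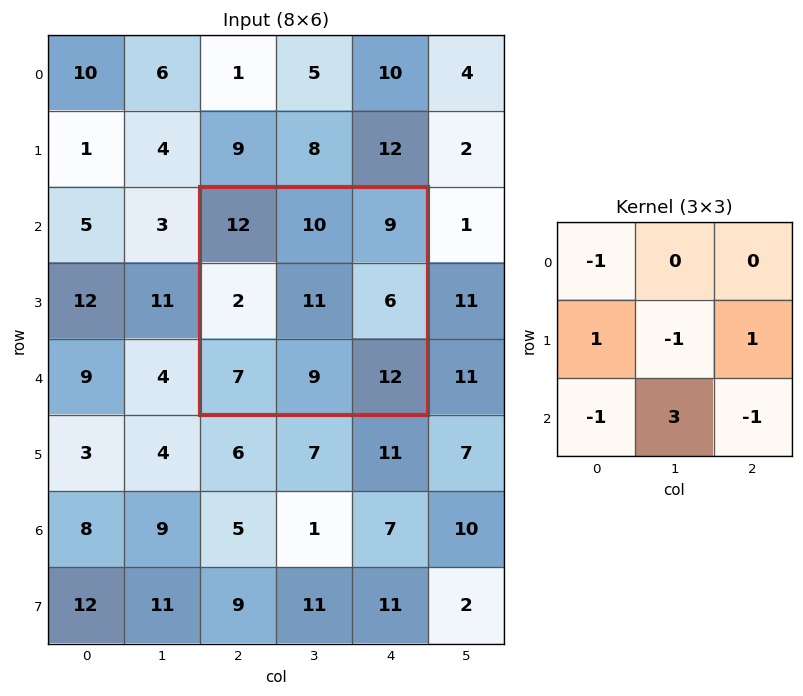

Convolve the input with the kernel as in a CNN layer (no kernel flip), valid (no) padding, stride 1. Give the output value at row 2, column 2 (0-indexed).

-7

The receptive field on the input at this output position is [12 10 9 / 2 11 6 / 7 9 12]. Elementwise product with the kernel and sum: 12·-1 + 2·1 + 11·-1 + 6·1 + 7·-1 + 9·3 + 12·-1.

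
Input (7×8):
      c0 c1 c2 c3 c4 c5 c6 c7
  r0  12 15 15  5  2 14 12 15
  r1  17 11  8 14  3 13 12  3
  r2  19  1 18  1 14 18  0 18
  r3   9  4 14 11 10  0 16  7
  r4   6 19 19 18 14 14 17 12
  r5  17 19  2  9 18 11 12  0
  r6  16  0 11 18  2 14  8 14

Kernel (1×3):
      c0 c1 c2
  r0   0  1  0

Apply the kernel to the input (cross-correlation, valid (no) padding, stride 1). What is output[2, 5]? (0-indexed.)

0

The receptive field on the input at this output position is [18 0 18]. Elementwise product with the kernel and sum: 0·1.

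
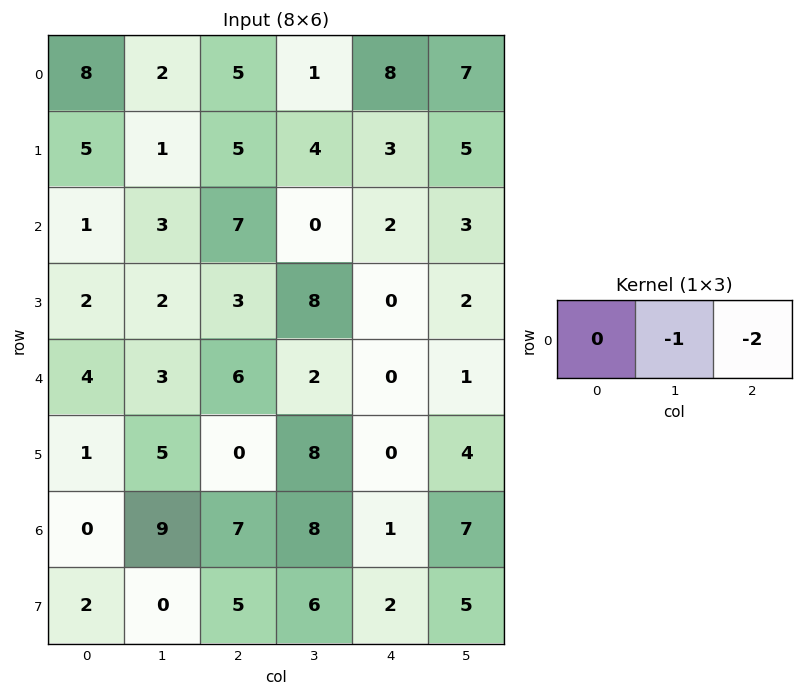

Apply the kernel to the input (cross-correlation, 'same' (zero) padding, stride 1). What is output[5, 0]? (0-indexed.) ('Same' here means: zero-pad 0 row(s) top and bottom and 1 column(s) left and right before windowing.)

-11

The receptive field on the zero-padded input at this output position is [0 1 5]. Elementwise product with the kernel and sum: 1·-1 + 5·-2.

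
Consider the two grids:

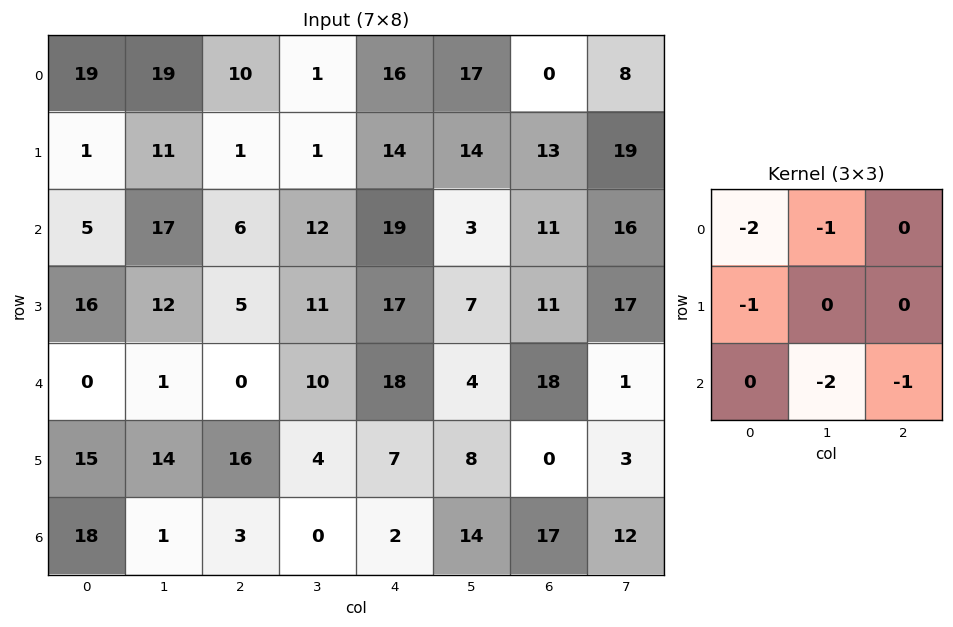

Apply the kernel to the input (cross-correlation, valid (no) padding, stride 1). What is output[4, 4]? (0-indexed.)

The receptive field on the input at this output position is [18 4 18 / 7 8 0 / 2 14 17]. Elementwise product with the kernel and sum: 18·-2 + 4·-1 + 7·-1 + 14·-2 + 17·-1.

-92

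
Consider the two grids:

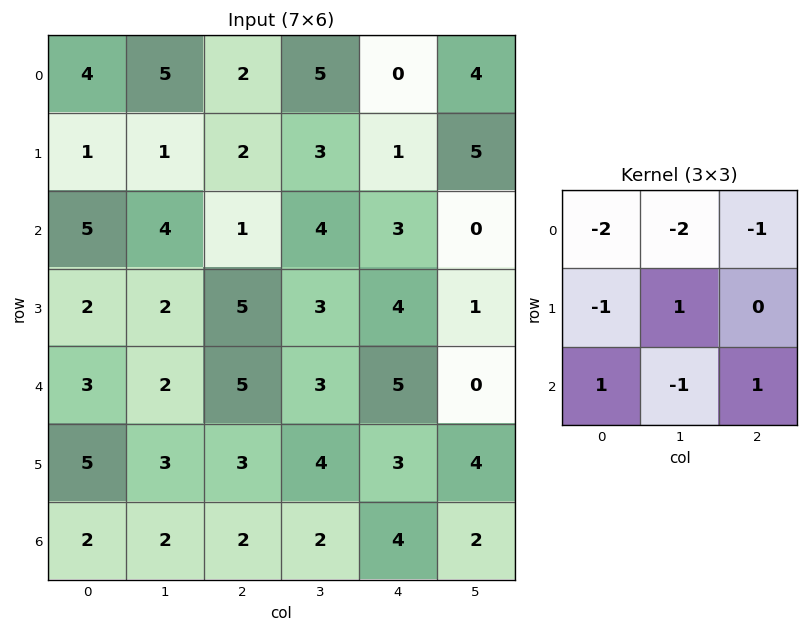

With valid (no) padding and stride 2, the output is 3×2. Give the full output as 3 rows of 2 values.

-18 -13
-13 -8
-15 -16

Output[0,0]: The receptive field on the input at this output position is [4 5 2 / 1 1 2 / 5 4 1]. Elementwise product with the kernel and sum: 4·-2 + 5·-2 + 2·-1 + 1·-1 + 1·1 + 5·1 + 4·-1 + 1·1.
Output[0,1]: The receptive field on the input at this output position is [2 5 0 / 2 3 1 / 1 4 3]. Elementwise product with the kernel and sum: 2·-2 + 5·-2 + 0·-1 + 2·-1 + 3·1 + 1·1 + 4·-1 + 3·1.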